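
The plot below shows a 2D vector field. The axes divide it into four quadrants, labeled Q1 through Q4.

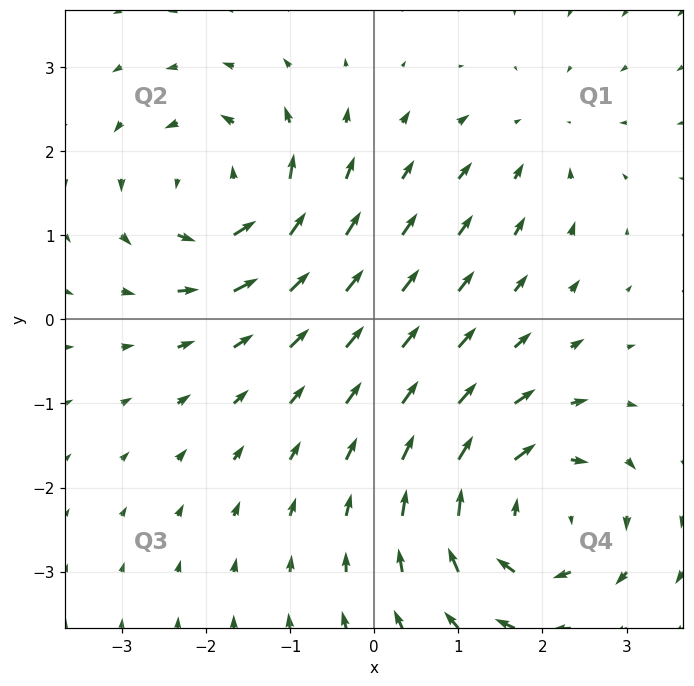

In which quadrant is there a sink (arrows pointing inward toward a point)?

The sink sits at approximately (1.9, 2.2), which lies in quadrant Q1. The divergence there is about -2, negative as expected for a sink.

Q1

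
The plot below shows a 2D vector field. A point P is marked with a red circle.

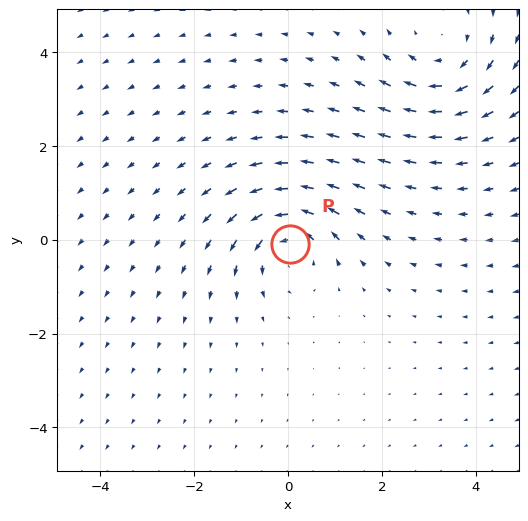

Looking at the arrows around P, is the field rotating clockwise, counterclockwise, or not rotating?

Near P at (0.0, -0.1) the arrows circulate counterclockwise. The curl (z-component) there is about +4; positive curl means counterclockwise rotation.

counterclockwise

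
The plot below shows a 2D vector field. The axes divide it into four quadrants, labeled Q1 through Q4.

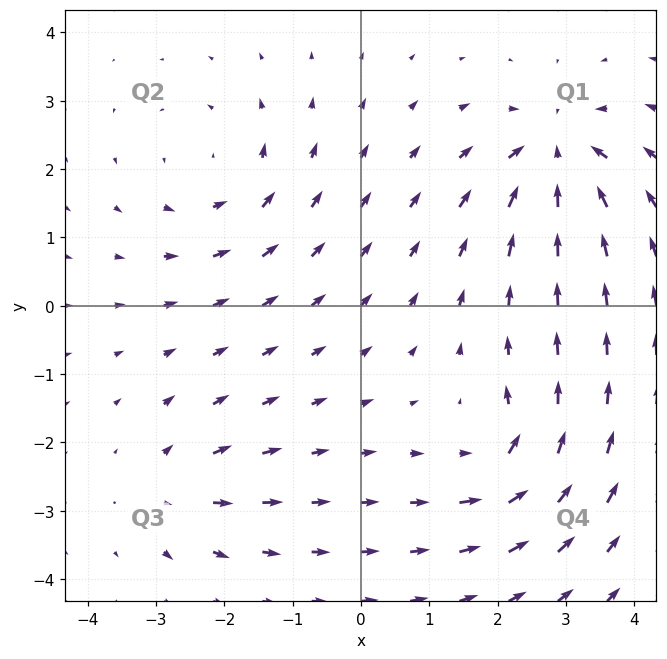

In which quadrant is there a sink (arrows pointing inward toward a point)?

Q1

The sink sits at approximately (2.9, 2.2), which lies in quadrant Q1. The divergence there is about -7, negative as expected for a sink.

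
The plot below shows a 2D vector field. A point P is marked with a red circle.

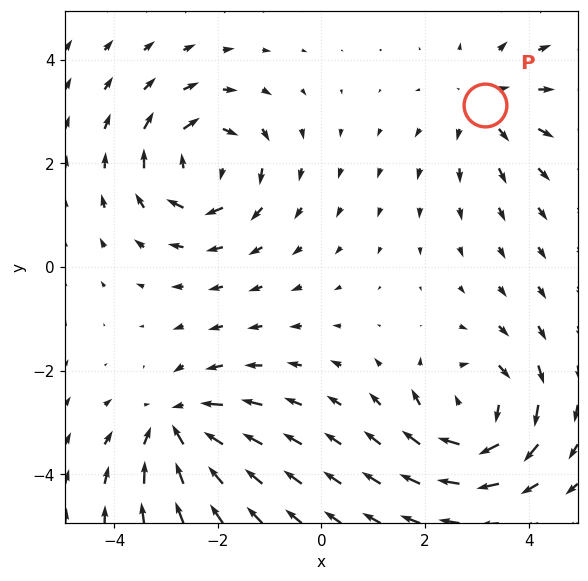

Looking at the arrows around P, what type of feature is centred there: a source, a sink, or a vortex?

At P (3.1, 3.1) the arrows spread outward. Divergence about +3, curl ≈0 — positive divergence with near-zero curl is a source.

source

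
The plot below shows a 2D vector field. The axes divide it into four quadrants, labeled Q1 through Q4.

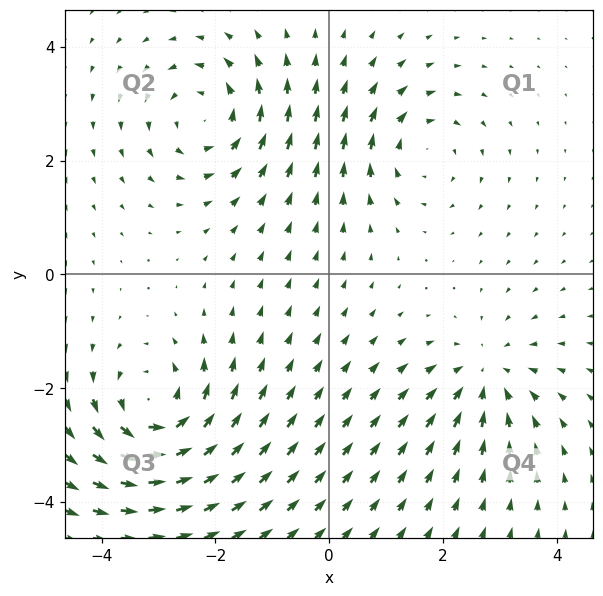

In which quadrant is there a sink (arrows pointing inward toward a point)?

The sink sits at approximately (2.8, -1.8), which lies in quadrant Q4. The divergence there is about -3, negative as expected for a sink.

Q4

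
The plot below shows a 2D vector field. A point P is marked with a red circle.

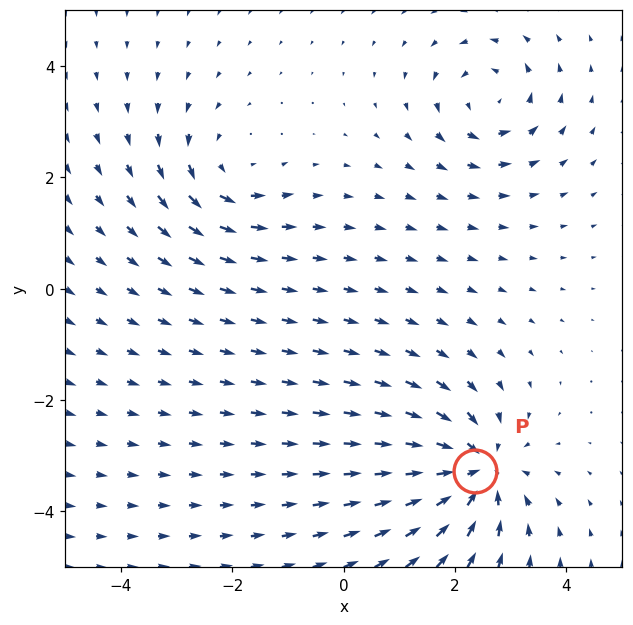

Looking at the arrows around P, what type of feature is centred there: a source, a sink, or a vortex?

At P (2.4, -3.3) the arrows converge inward. Divergence about -5, curl ≈0 — negative divergence with near-zero curl is a sink.

sink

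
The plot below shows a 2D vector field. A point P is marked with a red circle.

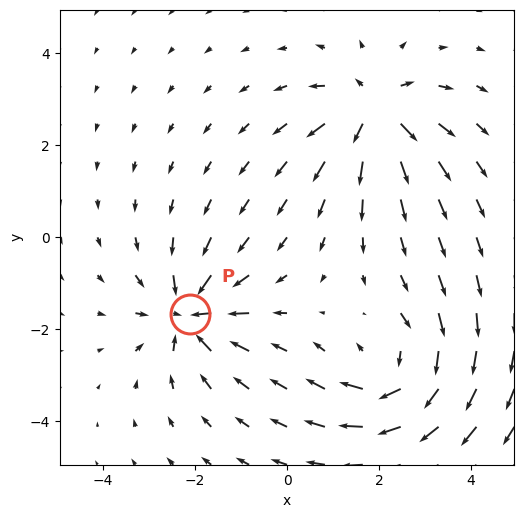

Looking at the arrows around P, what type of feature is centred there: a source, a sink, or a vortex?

sink

At P (-2.1, -1.7) the arrows converge inward. Divergence about -4, curl ≈0 — negative divergence with near-zero curl is a sink.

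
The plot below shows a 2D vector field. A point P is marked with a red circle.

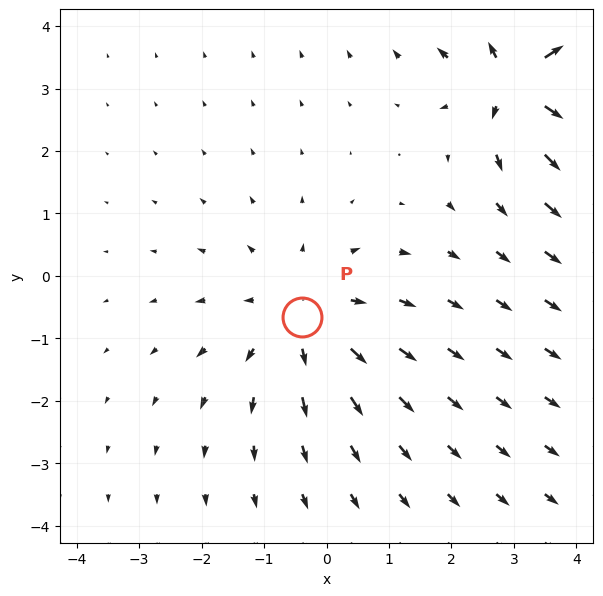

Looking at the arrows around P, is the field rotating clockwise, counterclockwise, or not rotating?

Near P at (-0.4, -0.7) the arrows show no circulation. The curl there is ≈0.

not rotating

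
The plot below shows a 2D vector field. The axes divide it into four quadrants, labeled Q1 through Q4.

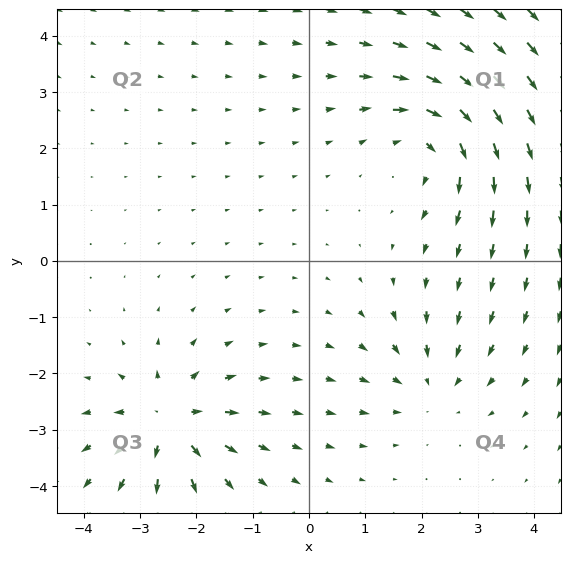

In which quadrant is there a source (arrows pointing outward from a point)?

The source sits at approximately (-2.5, -2.9), which lies in quadrant Q3. The divergence there is about +5, positive as expected for a source.

Q3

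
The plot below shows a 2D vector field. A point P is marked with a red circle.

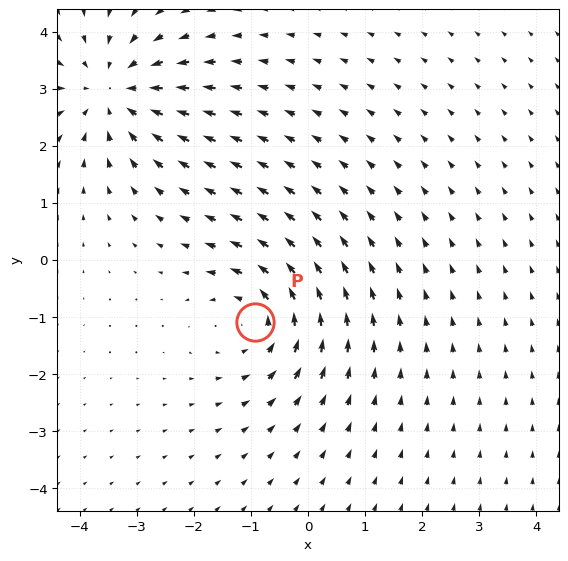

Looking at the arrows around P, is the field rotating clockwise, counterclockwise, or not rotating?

Near P at (-0.9, -1.1) the arrows circulate counterclockwise. The curl (z-component) there is about +4; positive curl means counterclockwise rotation.

counterclockwise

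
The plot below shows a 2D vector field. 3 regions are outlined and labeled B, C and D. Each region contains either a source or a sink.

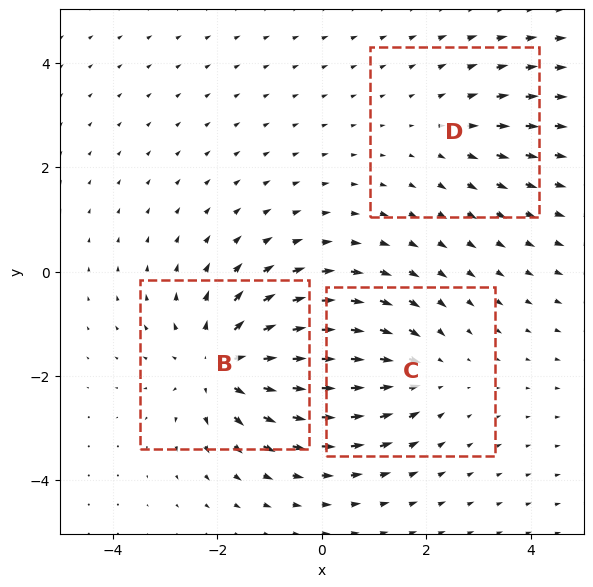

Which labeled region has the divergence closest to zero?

D

Divergence at each region's feature centre — B: about +4, C: about -3, D: about +2. Region D is closest to zero.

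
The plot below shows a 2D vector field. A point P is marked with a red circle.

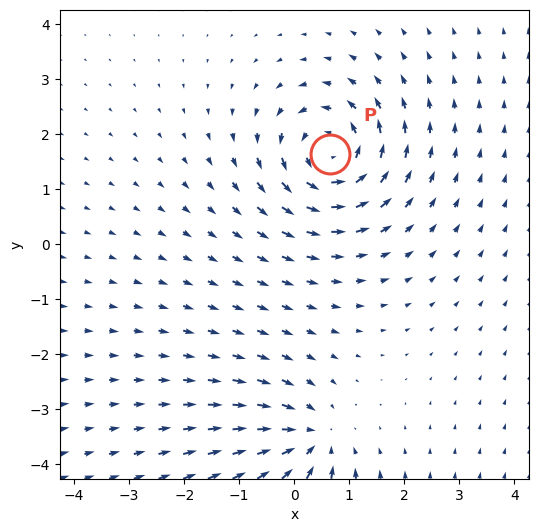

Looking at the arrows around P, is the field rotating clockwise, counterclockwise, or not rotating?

Near P at (0.7, 1.6) the arrows circulate counterclockwise. The curl (z-component) there is about +6; positive curl means counterclockwise rotation.

counterclockwise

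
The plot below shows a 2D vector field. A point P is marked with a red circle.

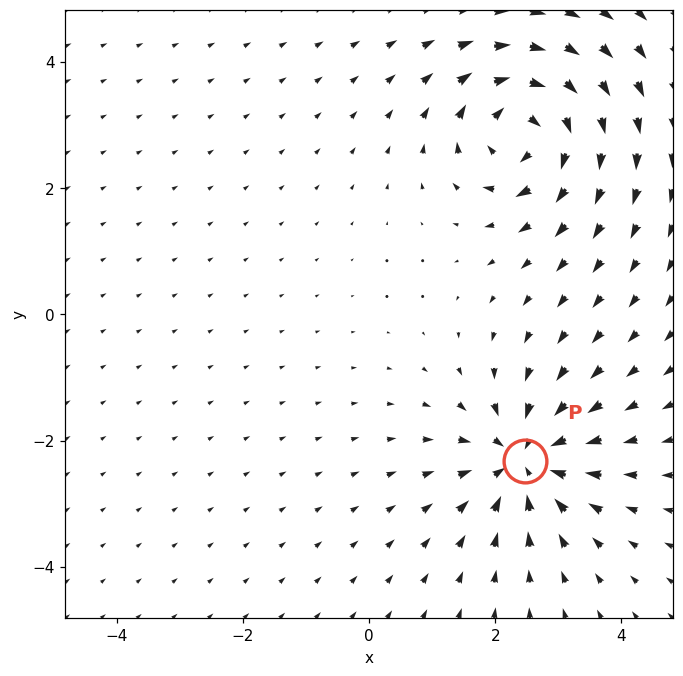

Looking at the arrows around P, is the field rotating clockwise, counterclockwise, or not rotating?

not rotating

Near P at (2.5, -2.3) the arrows show no circulation. The curl there is ≈0.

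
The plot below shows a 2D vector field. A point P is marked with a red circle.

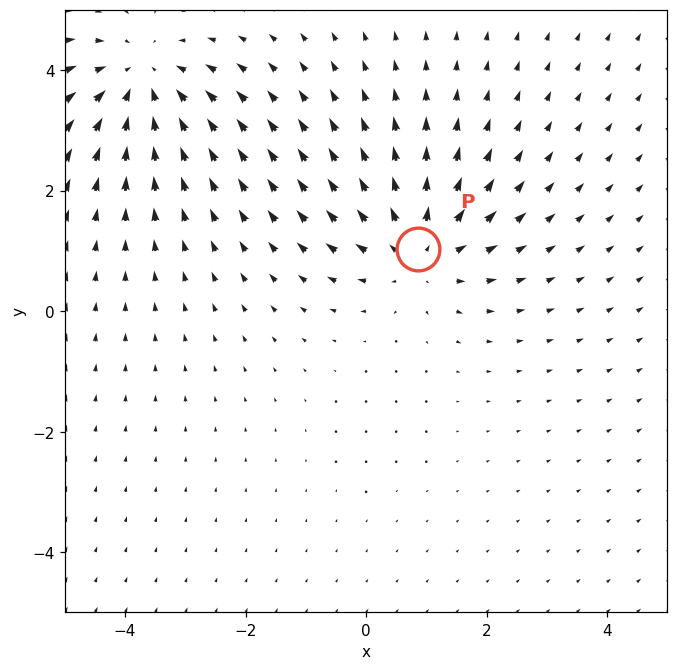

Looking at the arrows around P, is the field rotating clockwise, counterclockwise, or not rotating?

Near P at (0.9, 1.0) the arrows show no circulation. The curl there is ≈0.

not rotating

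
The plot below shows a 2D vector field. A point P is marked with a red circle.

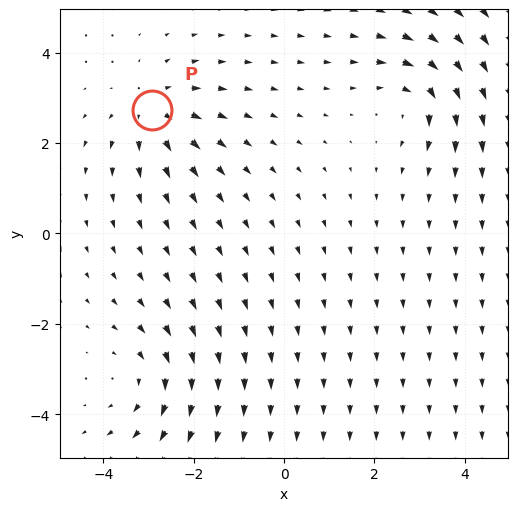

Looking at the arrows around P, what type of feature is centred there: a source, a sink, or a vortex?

source

At P (-2.9, 2.7) the arrows spread outward. Divergence about +3, curl ≈0 — positive divergence with near-zero curl is a source.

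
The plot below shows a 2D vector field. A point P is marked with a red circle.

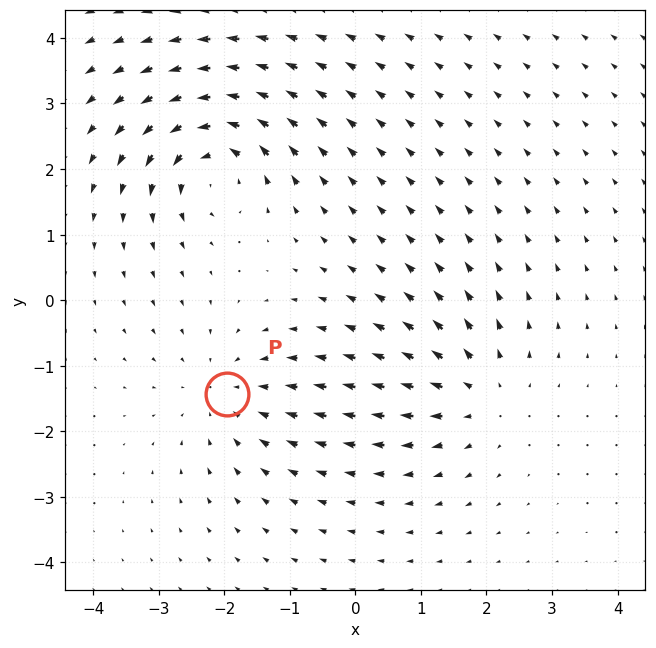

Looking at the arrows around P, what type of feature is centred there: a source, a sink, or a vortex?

sink

At P (-2.0, -1.4) the arrows converge inward. Divergence about -3, curl ≈0 — negative divergence with near-zero curl is a sink.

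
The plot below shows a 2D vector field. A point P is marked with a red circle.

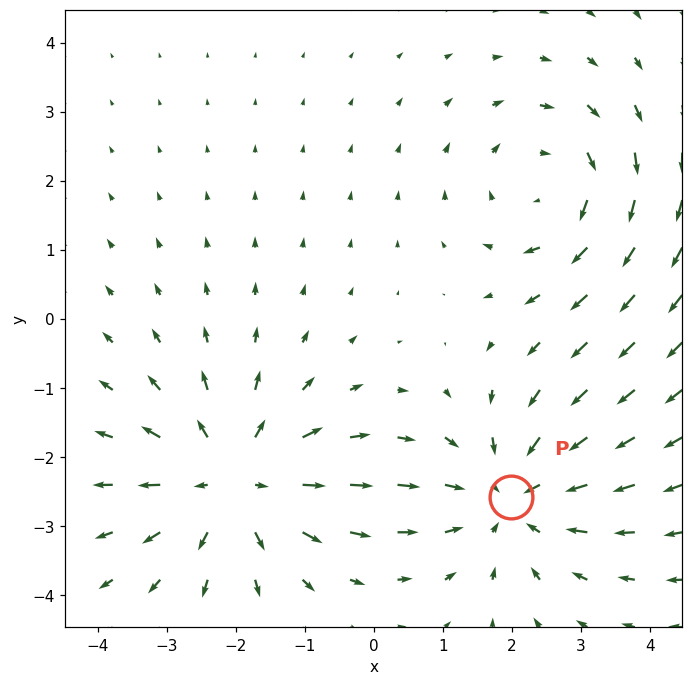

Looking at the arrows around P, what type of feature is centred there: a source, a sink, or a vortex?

sink

At P (2.0, -2.6) the arrows converge inward. Divergence about -3, curl ≈0 — negative divergence with near-zero curl is a sink.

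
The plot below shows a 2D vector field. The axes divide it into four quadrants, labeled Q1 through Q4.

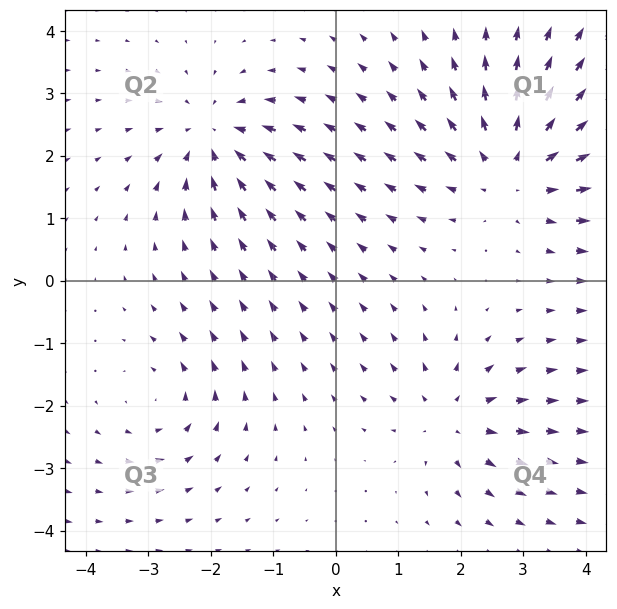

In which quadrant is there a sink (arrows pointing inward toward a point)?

Q2

The sink sits at approximately (-2.0, 2.3), which lies in quadrant Q2. The divergence there is about -4, negative as expected for a sink.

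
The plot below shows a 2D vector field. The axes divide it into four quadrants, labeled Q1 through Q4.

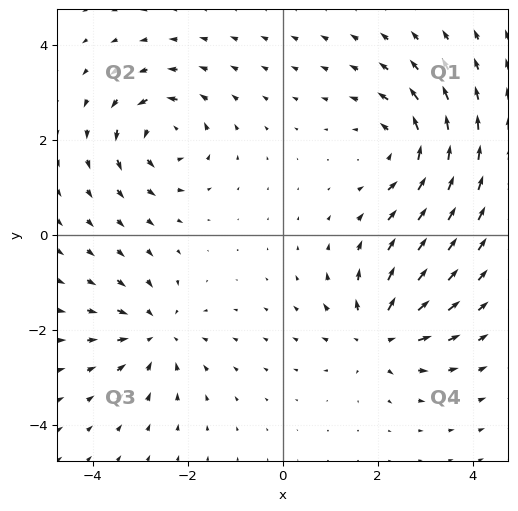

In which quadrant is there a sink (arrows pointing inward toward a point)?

Q3

The sink sits at approximately (-2.7, -2.1), which lies in quadrant Q3. The divergence there is about -5, negative as expected for a sink.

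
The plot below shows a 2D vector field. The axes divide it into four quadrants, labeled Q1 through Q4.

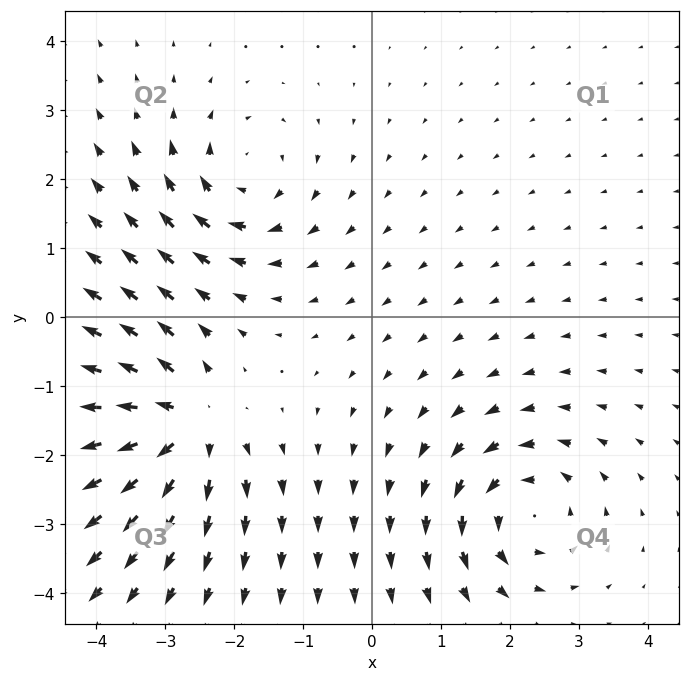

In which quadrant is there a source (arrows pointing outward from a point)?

The source sits at approximately (-2.7, -1.6), which lies in quadrant Q3. The divergence there is about +5, positive as expected for a source.

Q3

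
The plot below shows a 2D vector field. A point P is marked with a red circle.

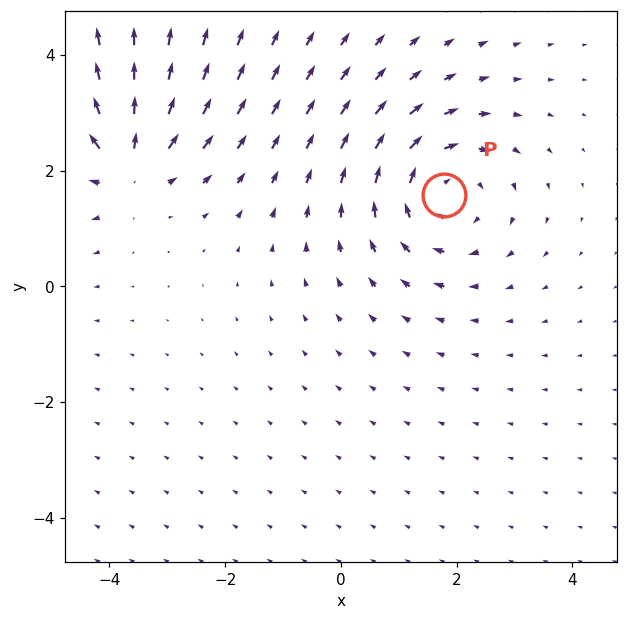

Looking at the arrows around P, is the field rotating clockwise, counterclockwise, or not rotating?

Near P at (1.8, 1.6) the arrows circulate clockwise. The curl (z-component) there is about -4; negative curl means clockwise rotation.

clockwise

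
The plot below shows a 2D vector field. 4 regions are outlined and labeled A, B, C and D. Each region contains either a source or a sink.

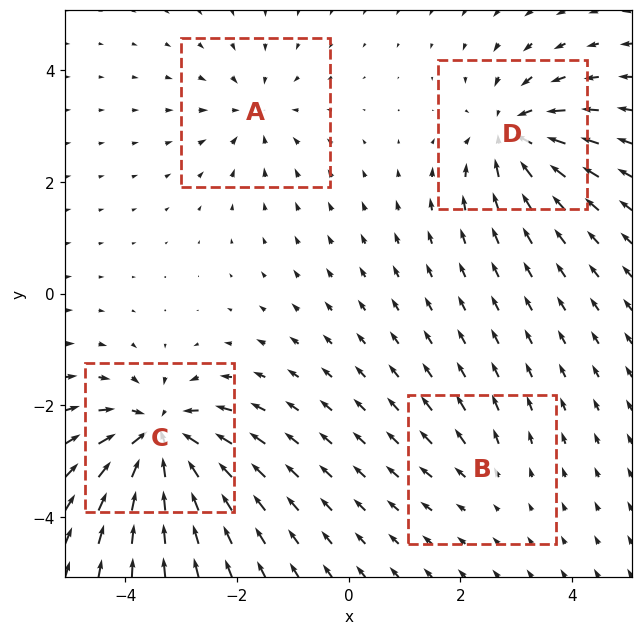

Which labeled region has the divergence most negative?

Divergence at each region's feature centre — A: about -4, B: about +2, C: about -9, D: about -6. Region C is most negative.

C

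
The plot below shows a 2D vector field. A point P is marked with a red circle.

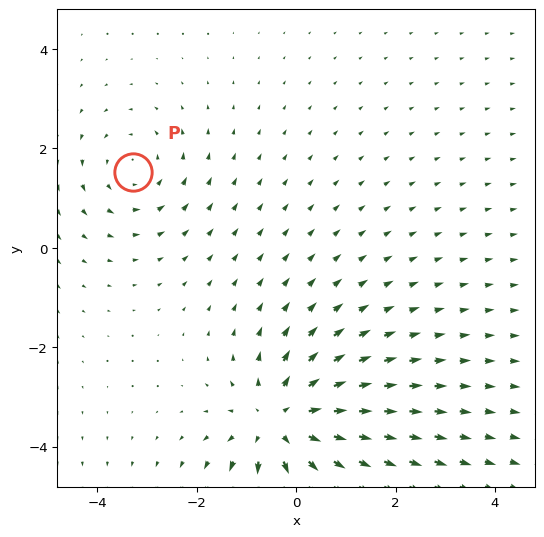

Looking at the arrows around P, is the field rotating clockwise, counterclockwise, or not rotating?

Near P at (-3.3, 1.5) the arrows circulate counterclockwise. The curl (z-component) there is about +2; positive curl means counterclockwise rotation.

counterclockwise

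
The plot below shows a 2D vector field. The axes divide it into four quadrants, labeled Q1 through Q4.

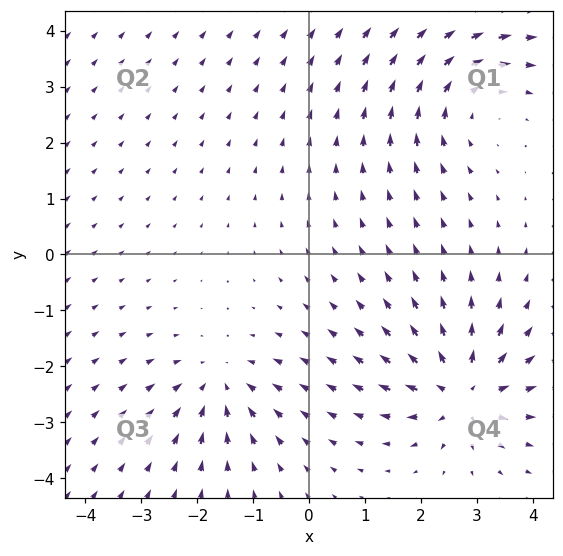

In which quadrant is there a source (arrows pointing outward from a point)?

Q4

The source sits at approximately (2.7, -2.4), which lies in quadrant Q4. The divergence there is about +5, positive as expected for a source.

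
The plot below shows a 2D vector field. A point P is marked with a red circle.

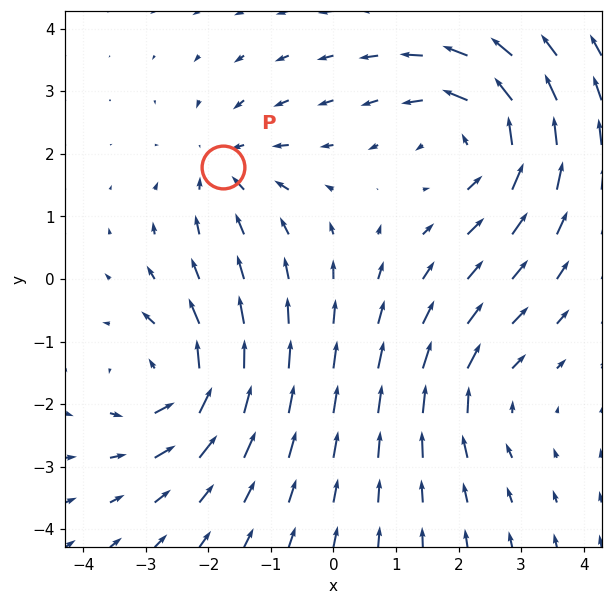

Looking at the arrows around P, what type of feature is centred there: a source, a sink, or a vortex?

At P (-1.8, 1.8) the arrows converge inward. Divergence about -3, curl ≈0 — negative divergence with near-zero curl is a sink.

sink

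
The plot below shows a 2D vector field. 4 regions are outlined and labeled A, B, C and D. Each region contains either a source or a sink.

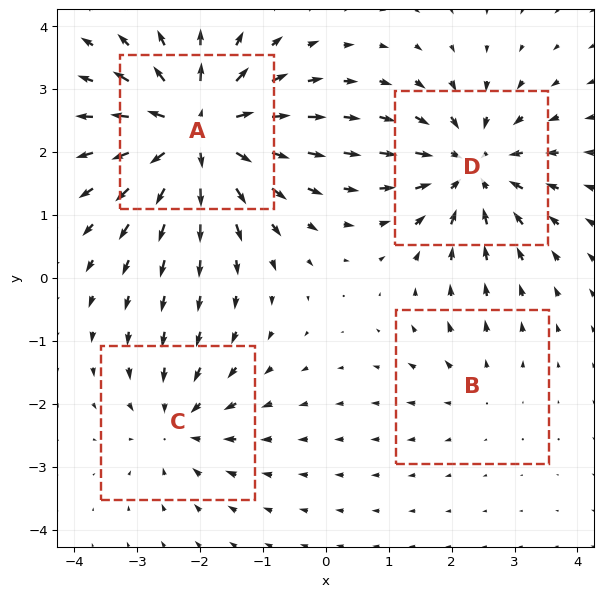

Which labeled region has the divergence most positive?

Divergence at each region's feature centre — A: about +8, B: about +2, C: about -4, D: about -6. Region A is most positive.

A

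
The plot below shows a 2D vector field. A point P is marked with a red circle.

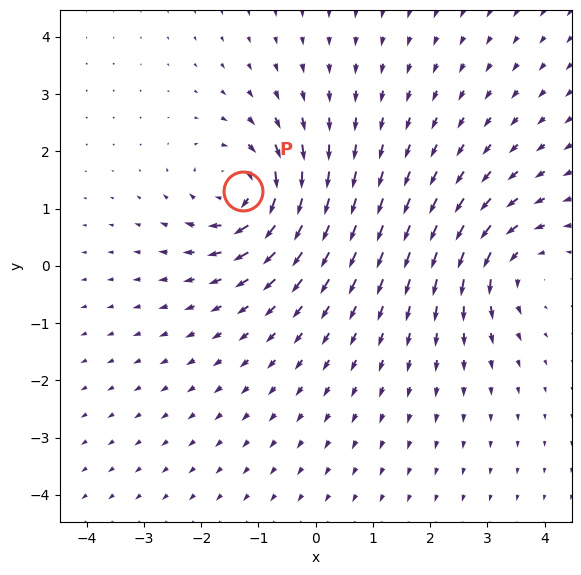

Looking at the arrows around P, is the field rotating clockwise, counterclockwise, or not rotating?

Near P at (-1.3, 1.3) the arrows circulate clockwise. The curl (z-component) there is about -6; negative curl means clockwise rotation.

clockwise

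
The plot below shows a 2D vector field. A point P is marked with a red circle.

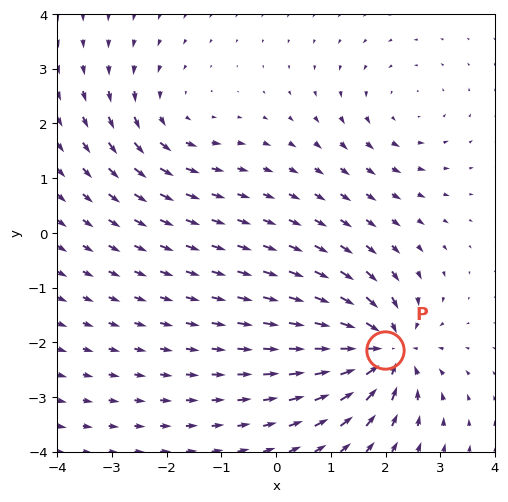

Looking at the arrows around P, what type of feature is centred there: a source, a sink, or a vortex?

sink

At P (2.0, -2.1) the arrows converge inward. Divergence about -7, curl ≈0 — negative divergence with near-zero curl is a sink.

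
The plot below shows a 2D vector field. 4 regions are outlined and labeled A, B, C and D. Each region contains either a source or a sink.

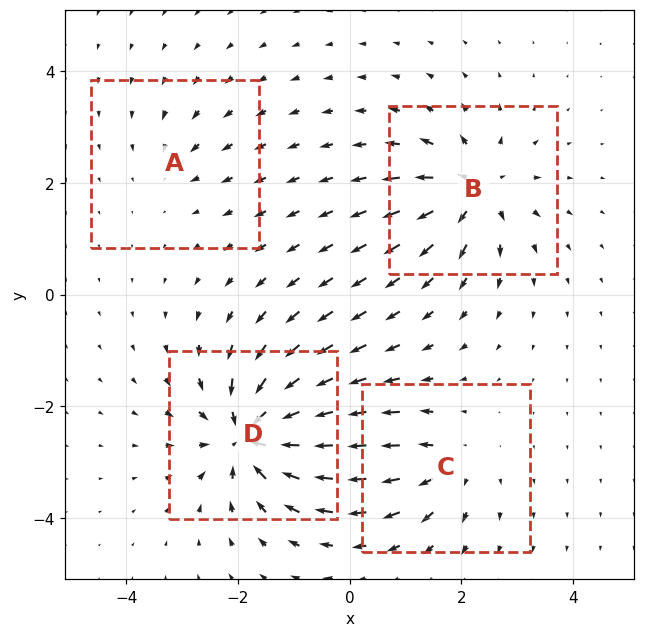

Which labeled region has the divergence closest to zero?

A

Divergence at each region's feature centre — A: about -2, B: about +6, C: about +4, D: about -8. Region A is closest to zero.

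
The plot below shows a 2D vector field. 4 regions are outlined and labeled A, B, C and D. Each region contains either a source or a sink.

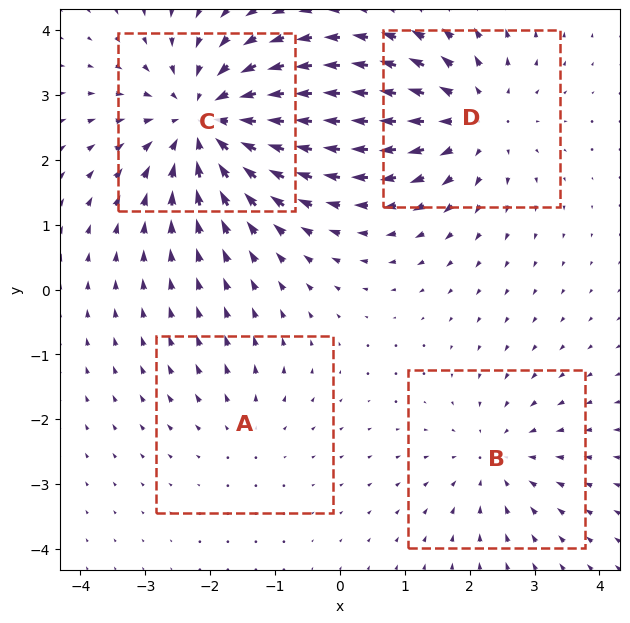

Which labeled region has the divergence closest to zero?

A

Divergence at each region's feature centre — A: about +2, B: about -3, C: about -6, D: about +4. Region A is closest to zero.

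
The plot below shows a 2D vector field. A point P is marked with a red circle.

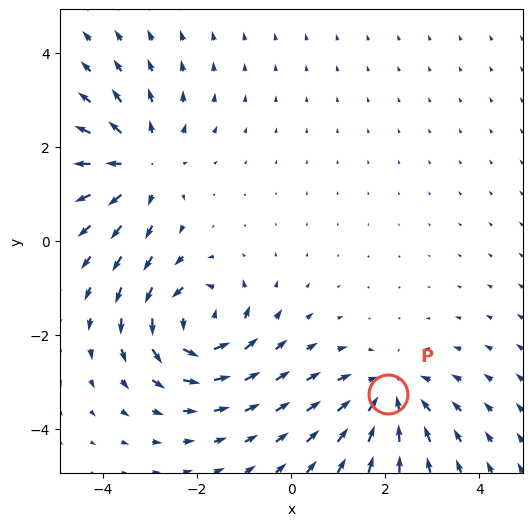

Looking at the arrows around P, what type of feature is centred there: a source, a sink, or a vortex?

sink

At P (2.1, -3.2) the arrows converge inward. Divergence about -4, curl ≈0 — negative divergence with near-zero curl is a sink.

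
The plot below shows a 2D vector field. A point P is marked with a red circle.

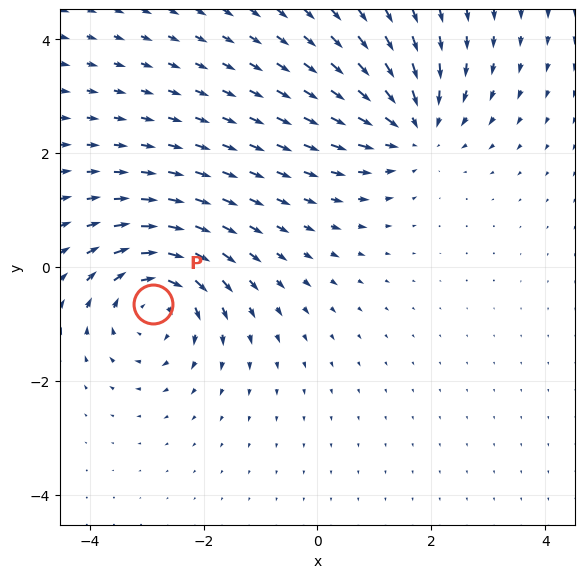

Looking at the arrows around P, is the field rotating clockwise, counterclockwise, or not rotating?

clockwise

Near P at (-2.9, -0.7) the arrows circulate clockwise. The curl (z-component) there is about -5; negative curl means clockwise rotation.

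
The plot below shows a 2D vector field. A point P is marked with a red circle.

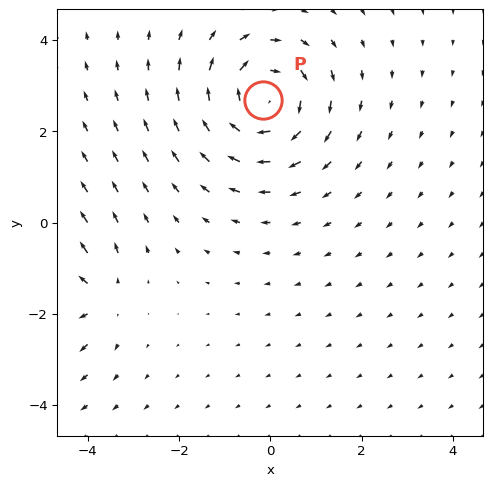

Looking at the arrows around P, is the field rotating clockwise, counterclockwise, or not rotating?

clockwise

Near P at (-0.2, 2.7) the arrows circulate clockwise. The curl (z-component) there is about -4; negative curl means clockwise rotation.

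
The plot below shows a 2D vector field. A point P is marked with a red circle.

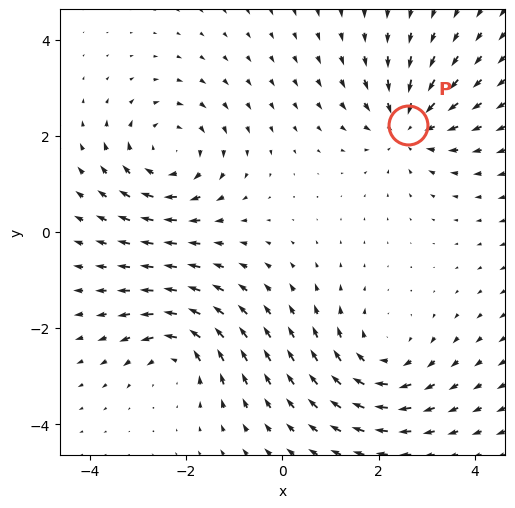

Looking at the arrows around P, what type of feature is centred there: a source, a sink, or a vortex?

At P (2.6, 2.2) the arrows converge inward. Divergence about -5, curl ≈0 — negative divergence with near-zero curl is a sink.

sink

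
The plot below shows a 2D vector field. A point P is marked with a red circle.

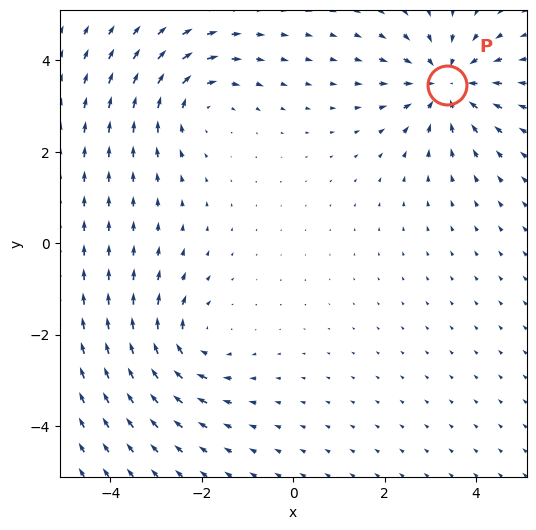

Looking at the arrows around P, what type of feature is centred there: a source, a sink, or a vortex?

At P (3.4, 3.5) the arrows converge inward. Divergence about -5, curl ≈0 — negative divergence with near-zero curl is a sink.

sink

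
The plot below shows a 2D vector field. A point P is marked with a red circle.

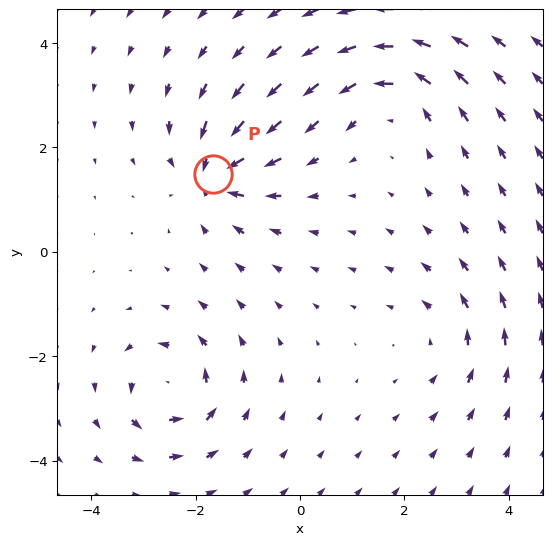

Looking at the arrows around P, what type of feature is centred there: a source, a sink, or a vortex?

sink

At P (-1.7, 1.5) the arrows converge inward. Divergence about -6, curl ≈0 — negative divergence with near-zero curl is a sink.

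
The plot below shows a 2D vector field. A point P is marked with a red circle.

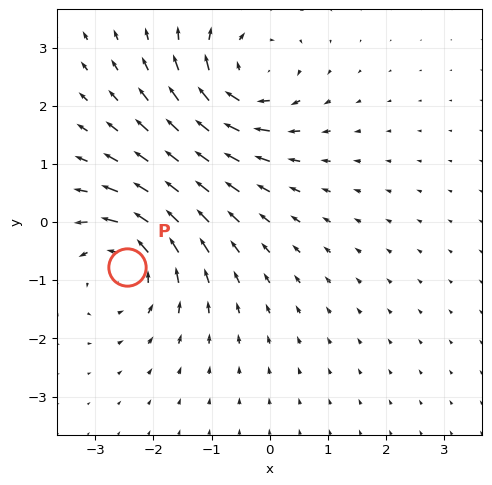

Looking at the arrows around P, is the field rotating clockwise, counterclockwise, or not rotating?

counterclockwise

Near P at (-2.4, -0.8) the arrows circulate counterclockwise. The curl (z-component) there is about +5; positive curl means counterclockwise rotation.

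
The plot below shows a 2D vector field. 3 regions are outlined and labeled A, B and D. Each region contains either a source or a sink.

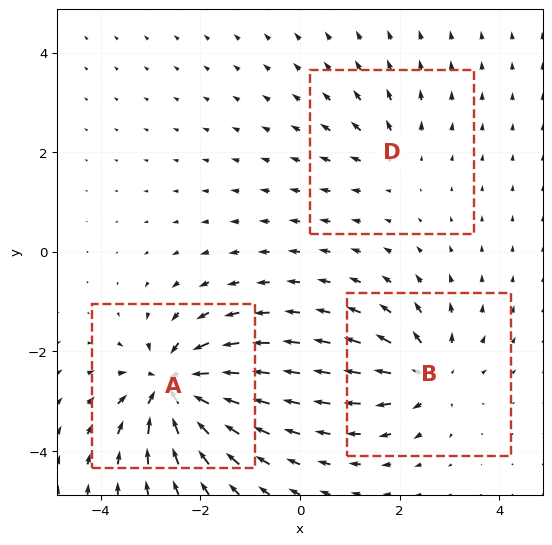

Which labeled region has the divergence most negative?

Divergence at each region's feature centre — A: about -6, B: about +4, D: about +2. Region A is most negative.

A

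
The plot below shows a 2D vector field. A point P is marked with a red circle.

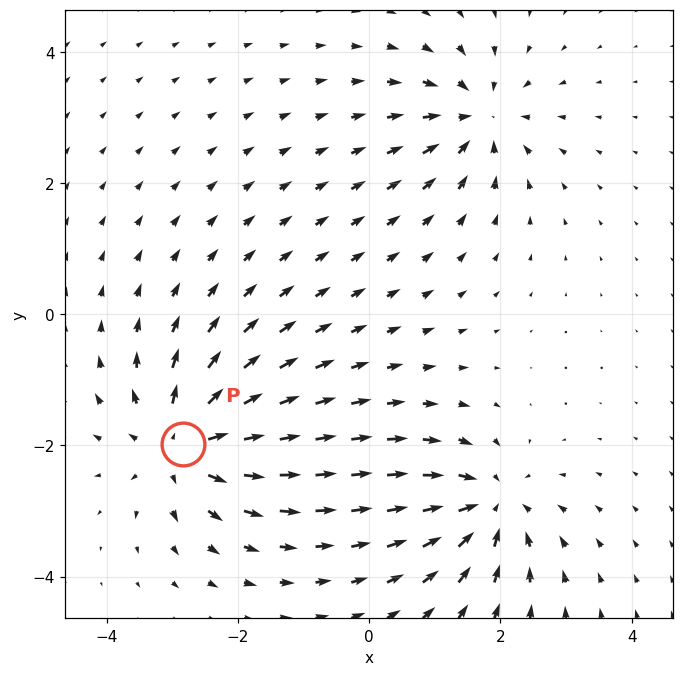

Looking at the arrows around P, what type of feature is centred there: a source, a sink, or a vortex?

At P (-2.8, -2.0) the arrows spread outward. Divergence about +6, curl ≈0 — positive divergence with near-zero curl is a source.

source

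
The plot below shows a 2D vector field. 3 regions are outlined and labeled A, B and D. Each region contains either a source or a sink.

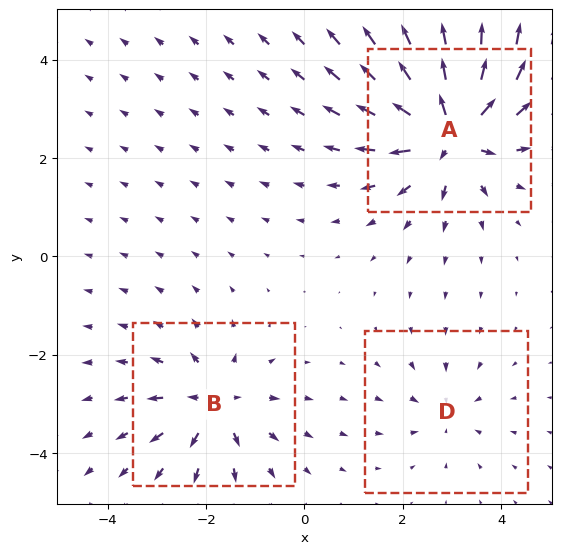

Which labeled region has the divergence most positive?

A

Divergence at each region's feature centre — A: about +6, B: about +4, D: about -2. Region A is most positive.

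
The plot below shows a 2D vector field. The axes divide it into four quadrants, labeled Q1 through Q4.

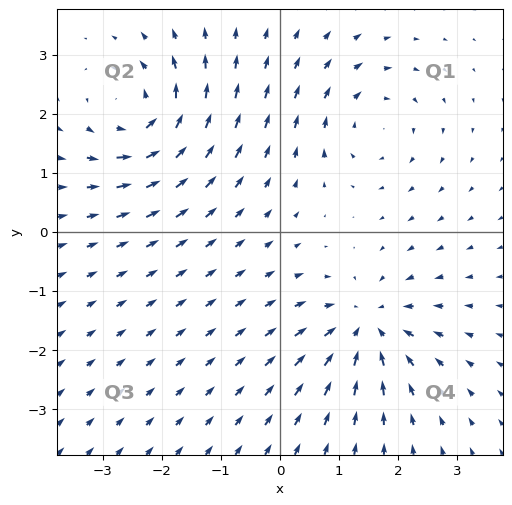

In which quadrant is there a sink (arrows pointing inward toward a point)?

Q4

The sink sits at approximately (1.5, -1.6), which lies in quadrant Q4. The divergence there is about -5, negative as expected for a sink.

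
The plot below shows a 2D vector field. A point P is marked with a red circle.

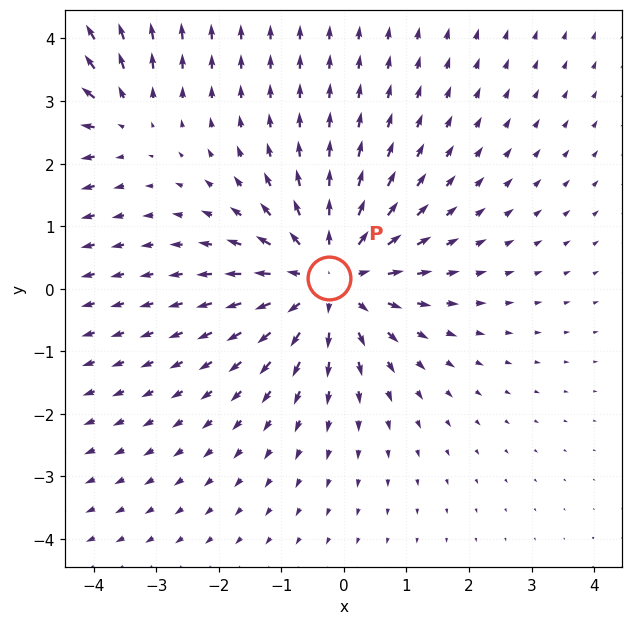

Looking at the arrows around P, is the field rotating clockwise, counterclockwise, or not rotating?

Near P at (-0.2, 0.2) the arrows show no circulation. The curl there is ≈0.

not rotating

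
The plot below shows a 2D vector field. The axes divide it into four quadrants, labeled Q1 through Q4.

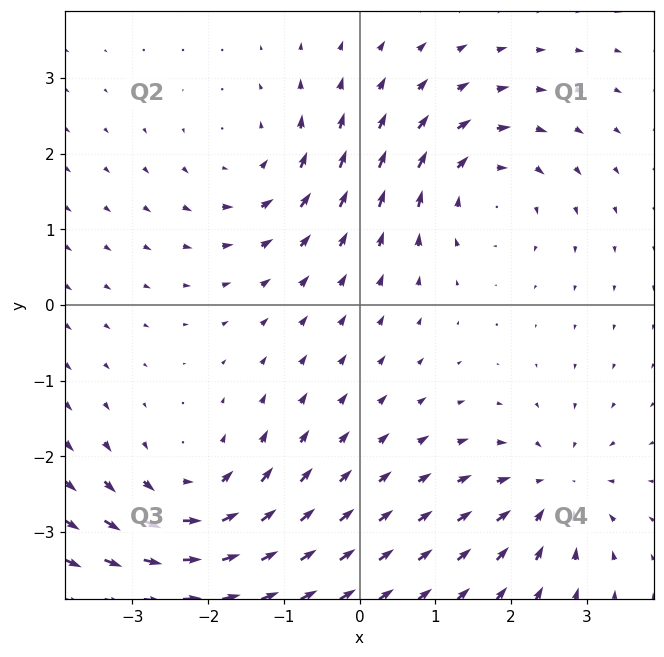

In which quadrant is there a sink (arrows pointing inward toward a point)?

The sink sits at approximately (2.5, -2.4), which lies in quadrant Q4. The divergence there is about -4, negative as expected for a sink.

Q4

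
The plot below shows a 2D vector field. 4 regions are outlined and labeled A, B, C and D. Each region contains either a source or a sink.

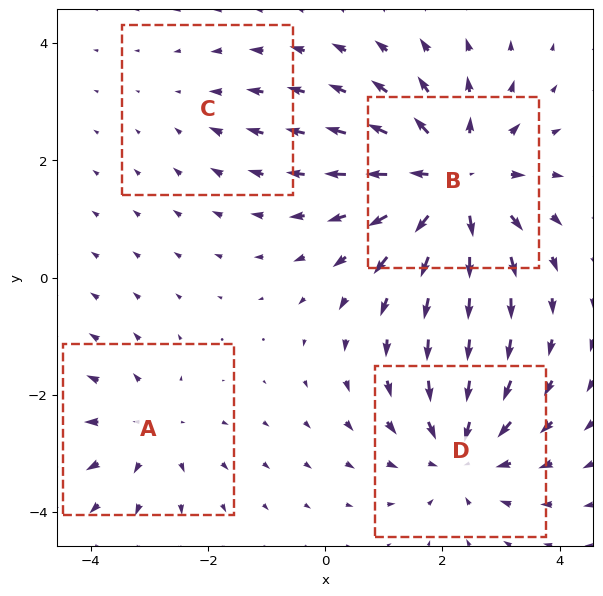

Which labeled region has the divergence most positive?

Divergence at each region's feature centre — A: about +3, B: about +6, C: about -2, D: about -5. Region B is most positive.

B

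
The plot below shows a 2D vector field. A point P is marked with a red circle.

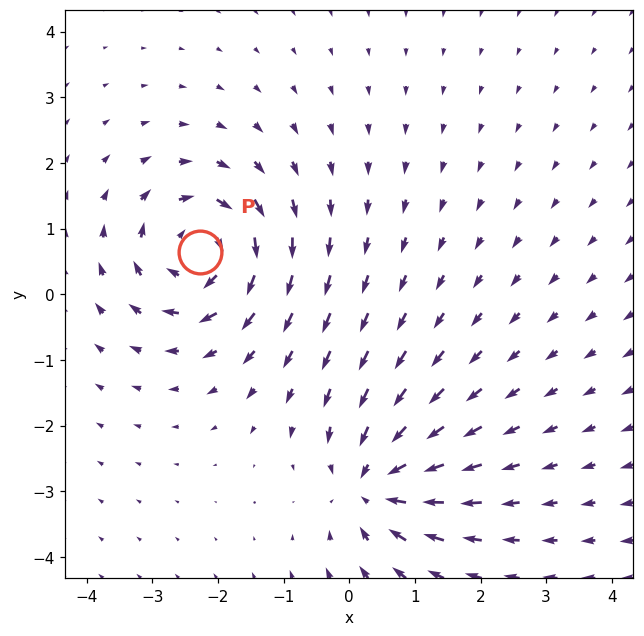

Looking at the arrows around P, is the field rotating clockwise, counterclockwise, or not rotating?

Near P at (-2.3, 0.6) the arrows circulate clockwise. The curl (z-component) there is about -4; negative curl means clockwise rotation.

clockwise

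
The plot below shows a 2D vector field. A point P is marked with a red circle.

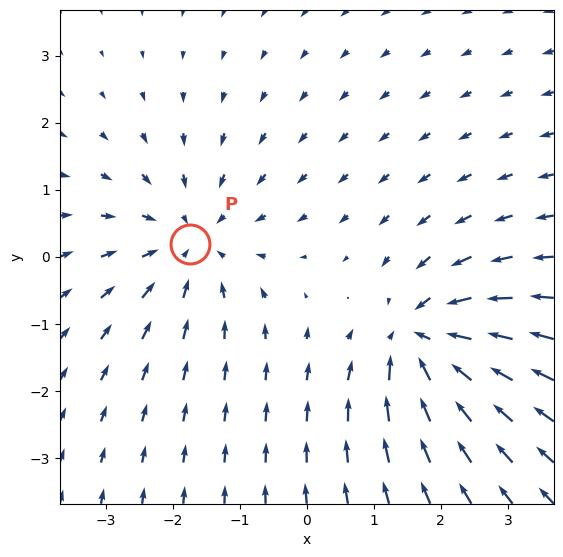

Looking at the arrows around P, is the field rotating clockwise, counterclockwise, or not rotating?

not rotating

Near P at (-1.7, 0.2) the arrows show no circulation. The curl there is ≈0.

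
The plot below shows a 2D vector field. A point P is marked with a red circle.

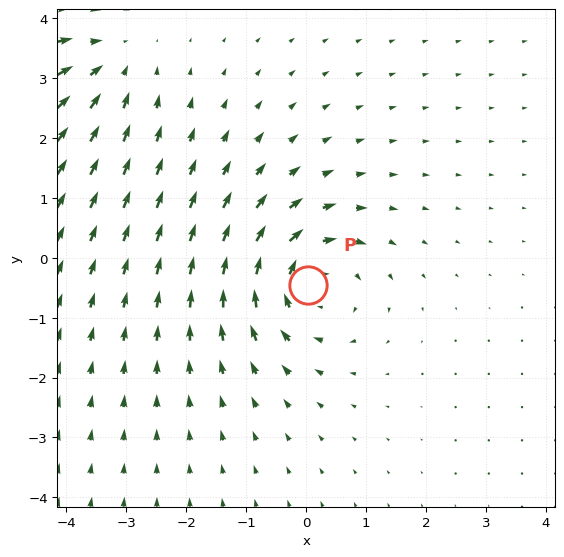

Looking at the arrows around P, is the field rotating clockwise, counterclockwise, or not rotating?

clockwise

Near P at (0.0, -0.5) the arrows circulate clockwise. The curl (z-component) there is about -4; negative curl means clockwise rotation.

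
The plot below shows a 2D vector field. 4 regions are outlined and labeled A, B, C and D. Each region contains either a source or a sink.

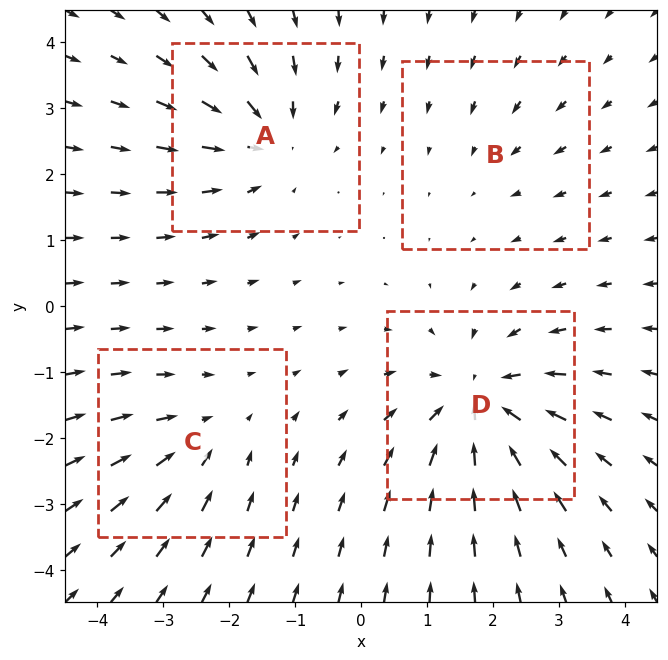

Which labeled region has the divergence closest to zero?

B

Divergence at each region's feature centre — A: about -5, B: about -2, C: about -3, D: about -7. Region B is closest to zero.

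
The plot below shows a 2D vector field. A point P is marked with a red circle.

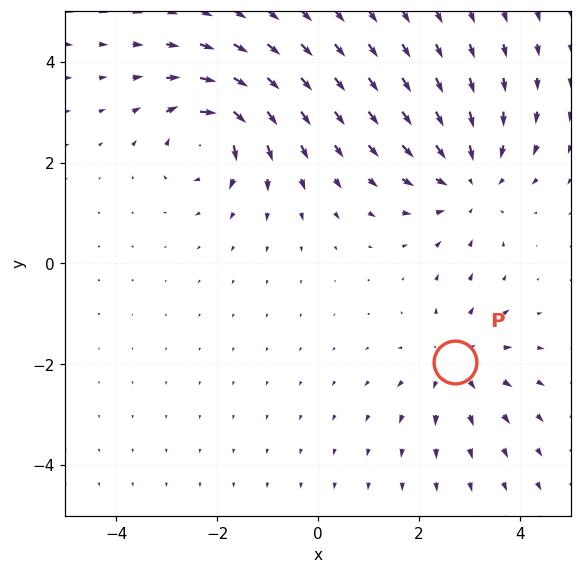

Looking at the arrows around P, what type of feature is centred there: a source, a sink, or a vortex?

source

At P (2.7, -2.0) the arrows spread outward. Divergence about +3, curl ≈0 — positive divergence with near-zero curl is a source.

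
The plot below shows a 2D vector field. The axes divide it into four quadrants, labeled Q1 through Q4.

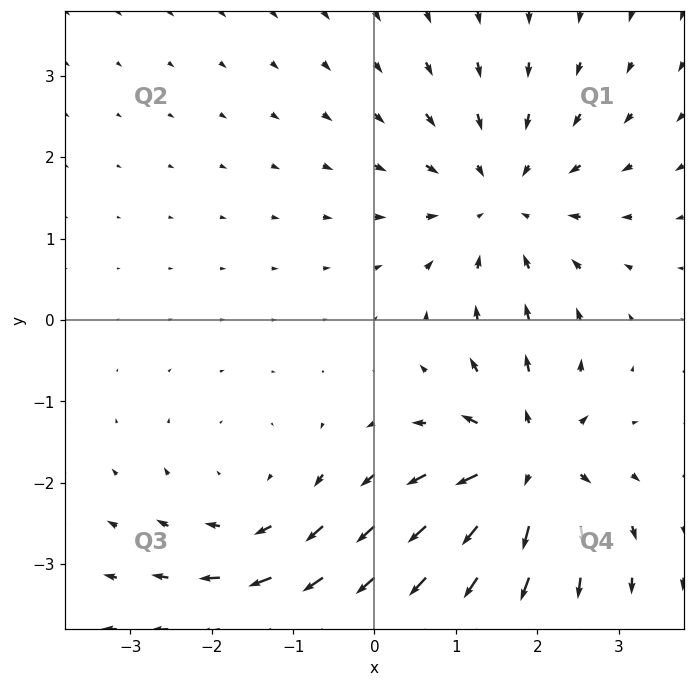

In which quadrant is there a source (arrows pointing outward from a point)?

Q4

The source sits at approximately (1.9, -1.8), which lies in quadrant Q4. The divergence there is about +6, positive as expected for a source.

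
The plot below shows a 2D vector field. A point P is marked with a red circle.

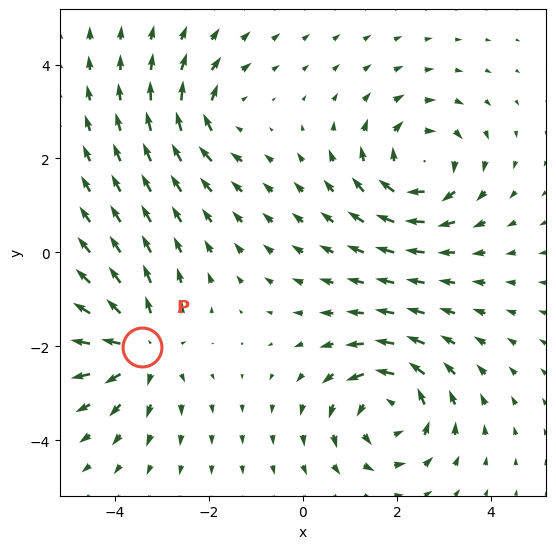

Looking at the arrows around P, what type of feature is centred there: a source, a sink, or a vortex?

source

At P (-3.4, -2.0) the arrows spread outward. Divergence about +5, curl ≈0 — positive divergence with near-zero curl is a source.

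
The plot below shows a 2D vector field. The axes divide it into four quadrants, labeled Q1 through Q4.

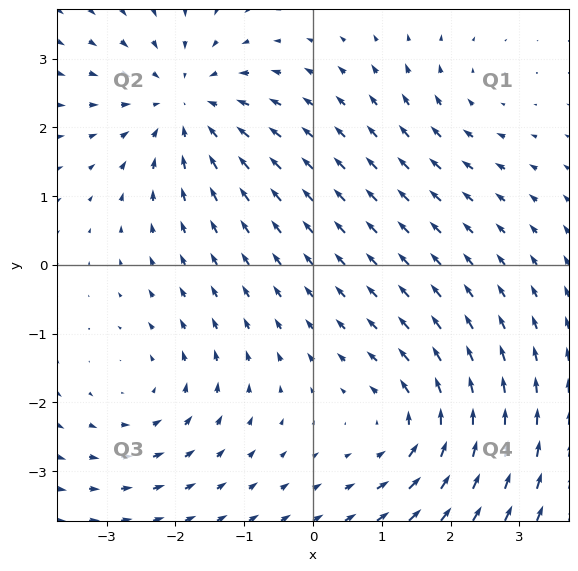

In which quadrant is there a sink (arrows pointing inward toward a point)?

Q2

The sink sits at approximately (-1.9, 2.3), which lies in quadrant Q2. The divergence there is about -5, negative as expected for a sink.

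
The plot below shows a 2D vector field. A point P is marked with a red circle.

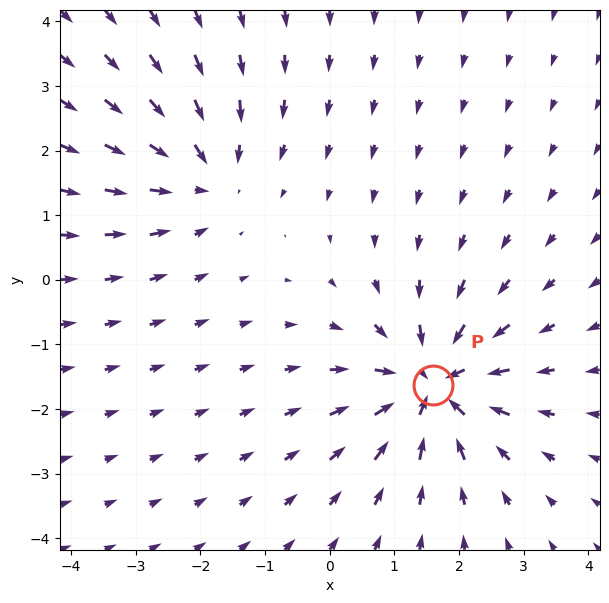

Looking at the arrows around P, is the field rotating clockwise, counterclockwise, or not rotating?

not rotating

Near P at (1.6, -1.6) the arrows show no circulation. The curl there is ≈0.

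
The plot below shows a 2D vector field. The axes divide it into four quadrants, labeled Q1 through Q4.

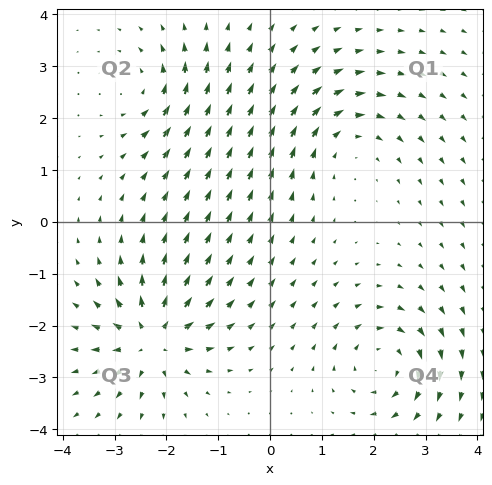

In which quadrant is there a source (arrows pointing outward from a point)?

The source sits at approximately (-2.3, -2.3), which lies in quadrant Q3. The divergence there is about +6, positive as expected for a source.

Q3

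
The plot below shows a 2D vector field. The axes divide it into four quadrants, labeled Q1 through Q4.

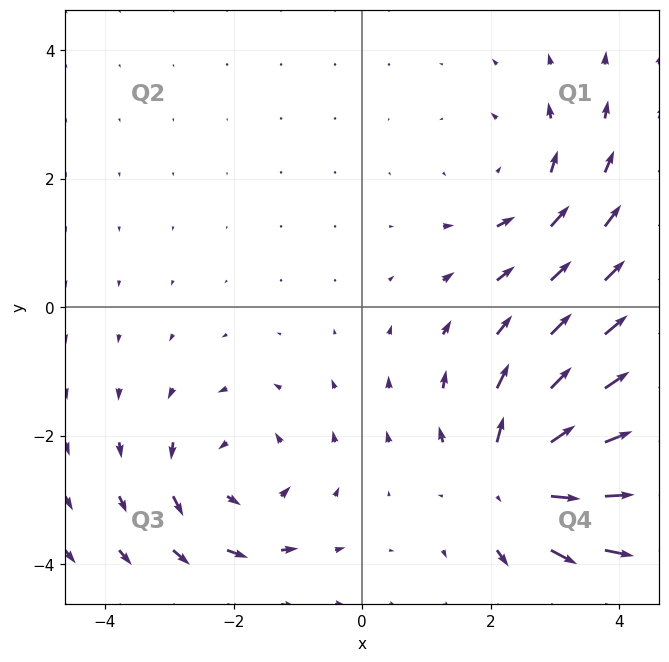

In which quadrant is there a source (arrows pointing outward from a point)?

Q4

The source sits at approximately (2.4, -2.7), which lies in quadrant Q4. The divergence there is about +6, positive as expected for a source.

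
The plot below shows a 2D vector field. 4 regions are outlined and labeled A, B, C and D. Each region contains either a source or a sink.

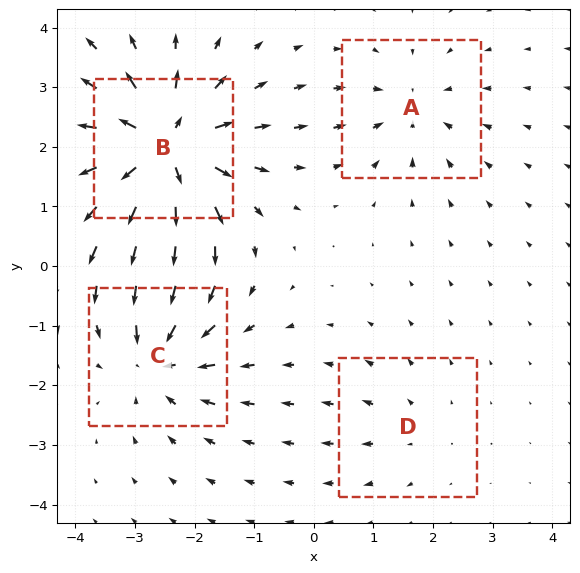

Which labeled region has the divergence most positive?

B

Divergence at each region's feature centre — A: about -4, B: about +8, C: about -5, D: about +2. Region B is most positive.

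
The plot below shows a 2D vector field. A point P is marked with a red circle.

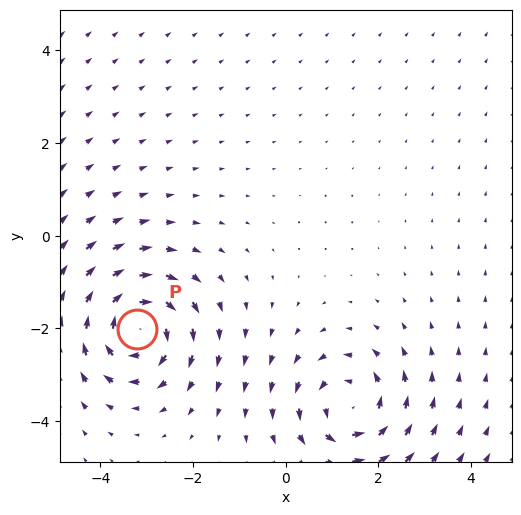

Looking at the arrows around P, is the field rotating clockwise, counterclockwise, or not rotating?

Near P at (-3.2, -2.0) the arrows circulate clockwise. The curl (z-component) there is about -6; negative curl means clockwise rotation.

clockwise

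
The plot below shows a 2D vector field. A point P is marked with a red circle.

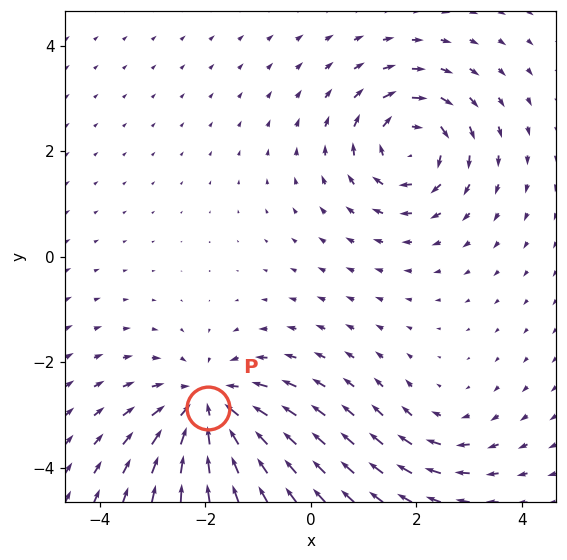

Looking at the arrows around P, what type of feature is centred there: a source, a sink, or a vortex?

sink

At P (-1.9, -2.9) the arrows converge inward. Divergence about -5, curl ≈0 — negative divergence with near-zero curl is a sink.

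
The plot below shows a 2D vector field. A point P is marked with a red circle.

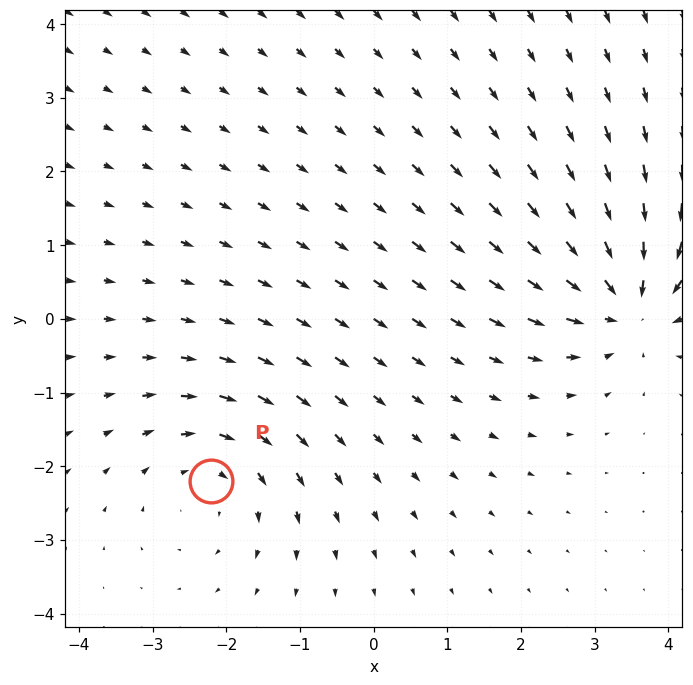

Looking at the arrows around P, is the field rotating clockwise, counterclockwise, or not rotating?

Near P at (-2.2, -2.2) the arrows circulate clockwise. The curl (z-component) there is about -4; negative curl means clockwise rotation.

clockwise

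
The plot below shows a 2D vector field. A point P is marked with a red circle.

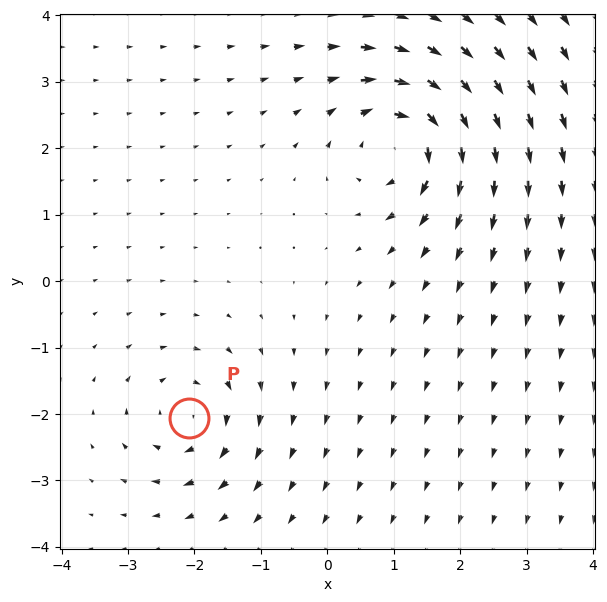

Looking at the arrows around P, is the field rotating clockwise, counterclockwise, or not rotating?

clockwise

Near P at (-2.1, -2.1) the arrows circulate clockwise. The curl (z-component) there is about -4; negative curl means clockwise rotation.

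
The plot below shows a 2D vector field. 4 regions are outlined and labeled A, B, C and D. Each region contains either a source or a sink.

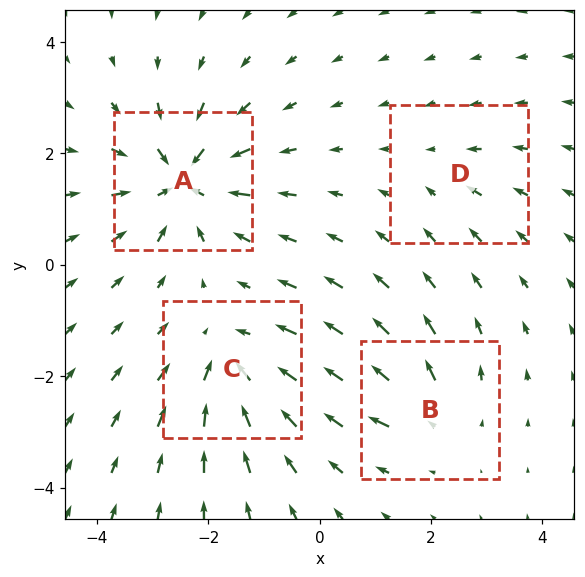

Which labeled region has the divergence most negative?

A

Divergence at each region's feature centre — A: about -7, B: about +4, C: about -5, D: about -2. Region A is most negative.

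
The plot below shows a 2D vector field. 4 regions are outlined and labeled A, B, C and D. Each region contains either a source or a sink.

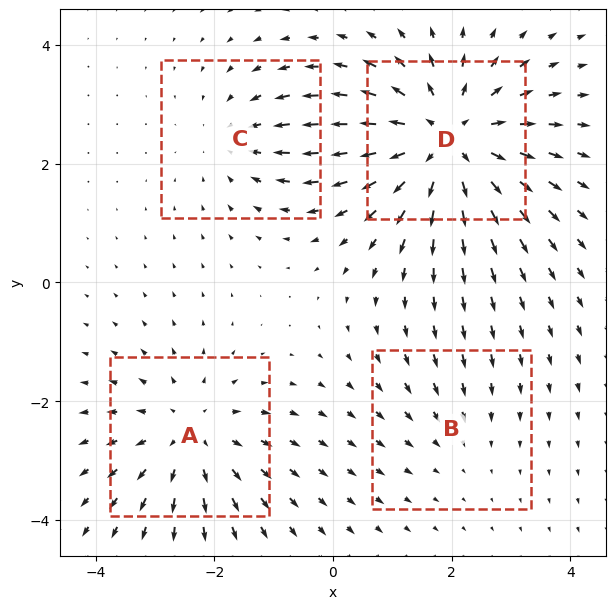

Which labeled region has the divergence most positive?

Divergence at each region's feature centre — A: about +4, B: about -2, C: about -3, D: about +6. Region D is most positive.

D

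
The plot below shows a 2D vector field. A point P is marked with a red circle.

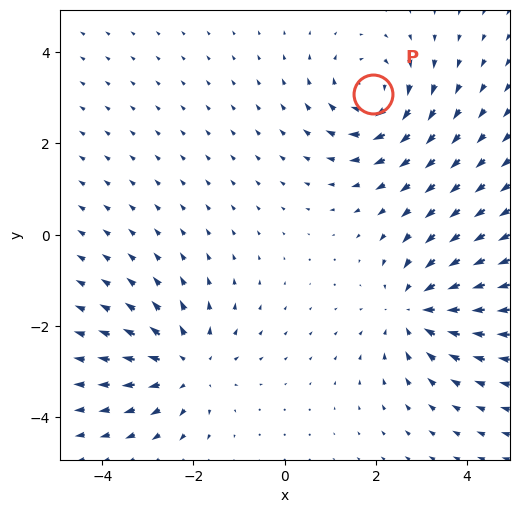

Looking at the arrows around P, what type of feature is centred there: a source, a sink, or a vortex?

vortex

At P (1.9, 3.1) the arrows circulate clockwise. Divergence ≈0, curl about -4 — near-zero divergence with nonzero curl is a vortex.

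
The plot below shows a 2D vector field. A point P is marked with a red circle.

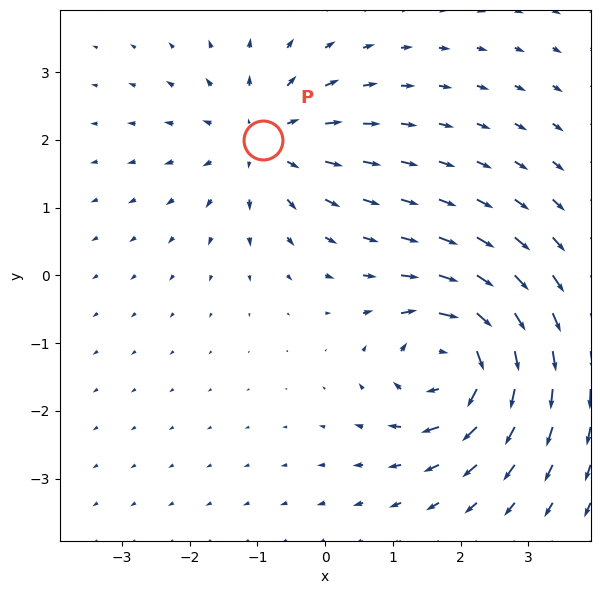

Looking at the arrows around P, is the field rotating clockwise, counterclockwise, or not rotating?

Near P at (-0.9, 2.0) the arrows show no circulation. The curl there is ≈0.

not rotating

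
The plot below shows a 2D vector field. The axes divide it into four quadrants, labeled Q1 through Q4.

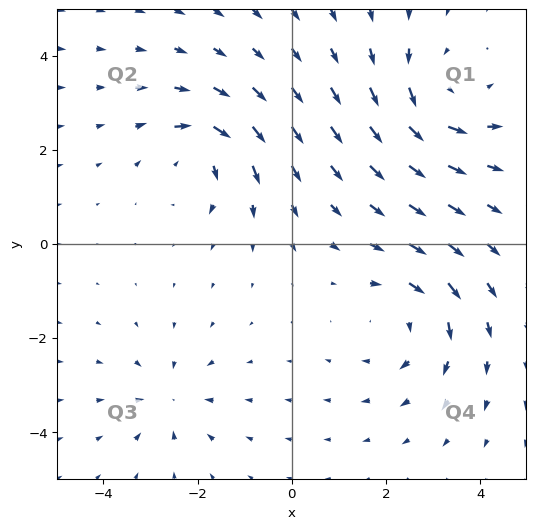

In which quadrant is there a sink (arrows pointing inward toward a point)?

The sink sits at approximately (-2.6, -3.3), which lies in quadrant Q3. The divergence there is about -3, negative as expected for a sink.

Q3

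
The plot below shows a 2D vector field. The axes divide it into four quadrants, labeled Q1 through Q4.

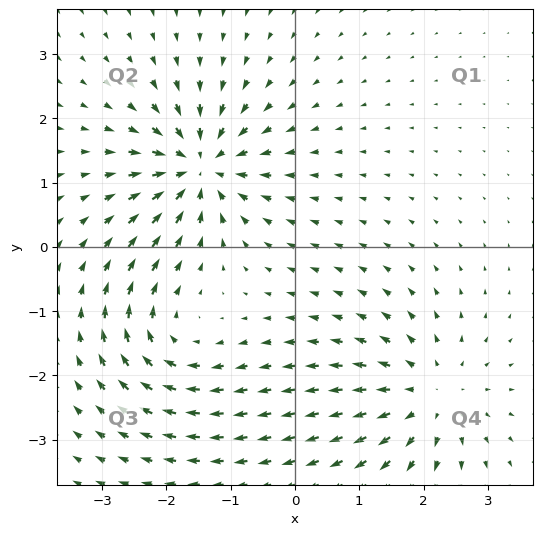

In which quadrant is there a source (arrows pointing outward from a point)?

The source sits at approximately (2.1, -2.3), which lies in quadrant Q4. The divergence there is about +5, positive as expected for a source.

Q4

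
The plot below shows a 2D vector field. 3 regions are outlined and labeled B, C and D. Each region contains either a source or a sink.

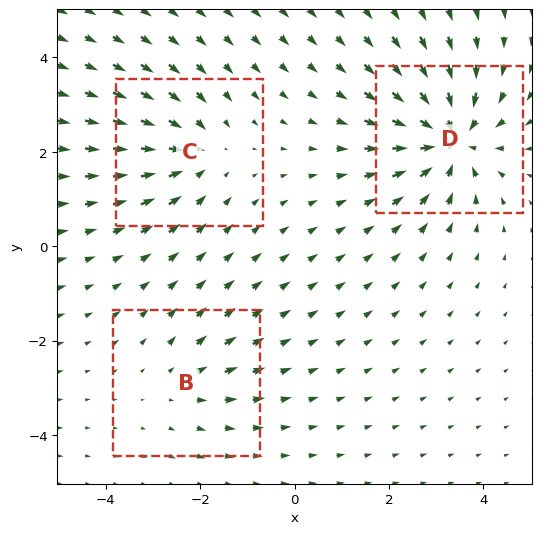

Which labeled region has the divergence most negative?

Divergence at each region's feature centre — B: about +2, C: about -3, D: about -5. Region D is most negative.

D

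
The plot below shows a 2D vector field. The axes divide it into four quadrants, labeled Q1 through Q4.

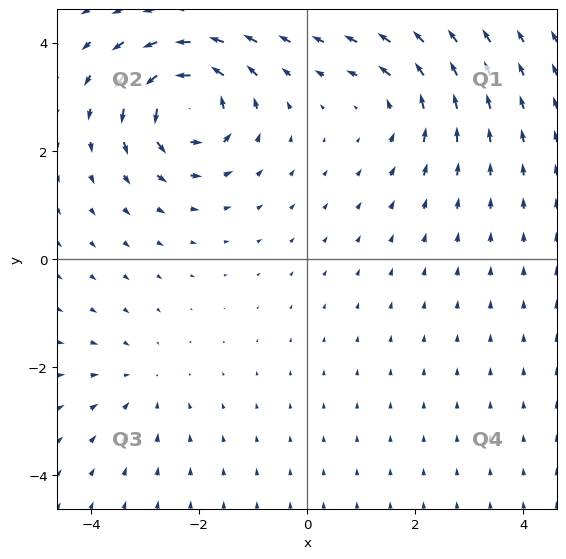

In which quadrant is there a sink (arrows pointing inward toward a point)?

Q3

The sink sits at approximately (-3.1, -2.3), which lies in quadrant Q3. The divergence there is about -2, negative as expected for a sink.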